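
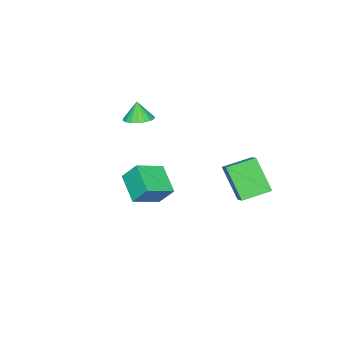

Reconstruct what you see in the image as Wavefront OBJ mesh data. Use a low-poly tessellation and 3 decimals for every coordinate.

v -2.268 -3.601 0.427
v -1.701 -4.15 0.402
v -2.432 -3.819 1.493
v -1.524 -3.859 0.489
v -1.494 -3.516 0.564
v -1.618 -3.191 0.611
v -1.871 -2.946 0.623
v -2.202 -2.832 0.595
v -2.546 -2.869 0.534
v -2.835 -3.052 0.453
v -3.012 -3.343 0.366
v -3.042 -3.685 0.291
v -2.918 -4.011 0.243
v -2.665 -4.255 0.232
v -2.334 -4.37 0.259
v -1.99 -4.332 0.32
v -2.622 1.936 -3.533
v -3.002 0.775 -1.849
v -3.812 2.872 -3.156
v -4.192 1.71 -1.473
v -1.828 2.67 -2.847
v -2.208 1.508 -1.164
v -3.018 3.605 -2.471
v -3.398 2.444 -0.787
v 1.289 0.055 -2.135
v 0.457 -1.14 -1.315
v 1.157 0.802 -1.18
v 0.326 -0.392 -0.36
v 2.674 -0.488 -1.52
v 1.843 -1.682 -0.7
v 2.543 0.26 -0.565
v 1.711 -0.935 0.255
f 2 1 4
f 2 4 3
f 4 1 5
f 4 5 3
f 5 1 6
f 5 6 3
f 6 1 7
f 6 7 3
f 7 1 8
f 7 8 3
f 8 1 9
f 8 9 3
f 9 1 10
f 9 10 3
f 10 1 11
f 10 11 3
f 11 1 12
f 11 12 3
f 12 1 13
f 12 13 3
f 13 1 14
f 13 14 3
f 14 1 15
f 14 15 3
f 15 1 16
f 15 16 3
f 16 1 2
f 16 2 3
f 18 20 17
f 21 18 17
f 17 20 19
f 19 21 17
f 18 24 20
f 22 18 21
f 22 24 18
f 20 24 19
f 23 21 19
f 19 24 23
f 23 22 21
f 24 22 23
f 26 28 25
f 29 26 25
f 25 28 27
f 27 29 25
f 26 32 28
f 30 26 29
f 30 32 26
f 28 32 27
f 31 29 27
f 27 32 31
f 31 30 29
f 32 30 31



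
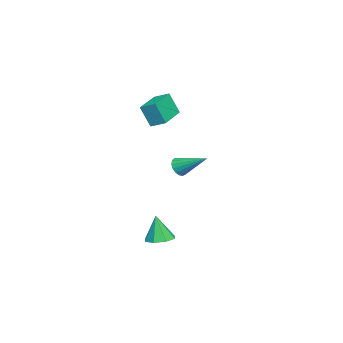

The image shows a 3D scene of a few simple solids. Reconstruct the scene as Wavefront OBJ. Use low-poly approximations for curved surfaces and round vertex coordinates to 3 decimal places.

v 3.313 -1.065 -4.049
v 3.984 -0.558 -3.926
v 3.207 -1.315 -2.431
v 3.421 -0.233 -3.912
v 2.794 -0.395 -3.979
v 2.472 -0.95 -4.086
v 2.642 -1.572 -4.171
v 3.206 -1.897 -4.185
v 3.832 -1.734 -4.118
v 4.155 -1.18 -4.011
v 3.315 -0.022 1.268
v 3.911 -0.065 1.068
v 3.725 1.562 2.152
v 3.773 0.092 0.851
v 3.53 0.223 0.729
v 3.238 0.297 0.731
v 2.964 0.299 0.856
v 2.77 0.226 1.075
v 2.701 0.097 1.339
v 2.773 -0.059 1.586
v 2.969 -0.208 1.761
v 3.245 -0.313 1.822
v 3.536 -0.352 1.757
v 3.778 -0.316 1.58
v 3.913 -0.212 1.331
v -4.943 -2.909 2.178
v -4.873 -3.497 3.589
v -4.775 -1.996 2.551
v -4.706 -2.585 3.962
v -2.894 -3.195 1.958
v -2.825 -3.784 3.369
v -2.727 -2.283 2.331
v -2.657 -2.871 3.742
f 2 1 4
f 2 4 3
f 4 1 5
f 4 5 3
f 5 1 6
f 5 6 3
f 6 1 7
f 6 7 3
f 7 1 8
f 7 8 3
f 8 1 9
f 8 9 3
f 9 1 10
f 9 10 3
f 10 1 2
f 10 2 3
f 12 11 14
f 12 14 13
f 14 11 15
f 14 15 13
f 15 11 16
f 15 16 13
f 16 11 17
f 16 17 13
f 17 11 18
f 17 18 13
f 18 11 19
f 18 19 13
f 19 11 20
f 19 20 13
f 20 11 21
f 20 21 13
f 21 11 22
f 21 22 13
f 22 11 23
f 22 23 13
f 23 11 24
f 23 24 13
f 24 11 25
f 24 25 13
f 25 11 12
f 25 12 13
f 27 29 26
f 30 27 26
f 26 29 28
f 28 30 26
f 27 33 29
f 31 27 30
f 31 33 27
f 29 33 28
f 32 30 28
f 28 33 32
f 32 31 30
f 33 31 32



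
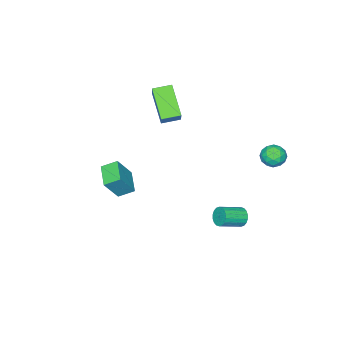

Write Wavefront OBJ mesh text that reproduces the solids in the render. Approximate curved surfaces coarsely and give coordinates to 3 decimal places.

v 4.274 -1.565 -1.974
v 3.384 -2.558 -1.581
v 3.735 -0.906 -1.529
v 2.846 -1.9 -1.135
v 5.094 -1.78 -0.665
v 4.205 -2.774 -0.271
v 4.556 -1.122 -0.219
v 3.666 -2.115 0.174
v -0.265 2.871 -4.157
v 0.044 3.123 -4.605
v 1.214 2.601 -4.092
v 0.905 2.349 -3.643
v 0.046 3.313 -4.417
v 1.216 2.791 -3.904
v -0.013 3.415 -4.178
v 1.157 2.893 -3.665
v -0.122 3.41 -3.934
v 1.048 2.888 -3.421
v -0.26 3.297 -3.735
v 0.91 2.776 -3.222
v -0.398 3.101 -3.619
v 0.772 2.579 -3.106
v -0.51 2.859 -3.609
v 0.66 2.337 -3.096
v -0.574 2.619 -3.708
v 0.596 2.097 -3.195
v -0.576 2.429 -3.896
v 0.594 1.907 -3.383
v -0.517 2.327 -4.135
v 0.653 1.805 -3.622
v -0.408 2.332 -4.379
v 0.762 1.81 -3.866
v -0.27 2.444 -4.578
v 0.9 1.923 -4.065
v -0.132 2.641 -4.694
v 1.038 2.119 -4.181
v -0.02 2.883 -4.704
v 1.15 2.361 -4.191
v -3.319 3.458 -0.852
v -2.92 3.261 -0.24
v -2.86 2.499 -1.46
v -2.461 2.302 -0.848
v -3.215 2.237 -0.845
v -3.499 2.83 -0.469
v -2.281 2.93 -1.231
v -2.565 3.523 -0.855
v -2.278 2.934 -0.474
v -2.856 2.506 -0.236
v -2.924 3.254 -1.464
v -3.502 2.826 -1.226
v -3.16 3.443 -0.492
v -2.62 2.317 -1.208
v -3.063 2.279 -1.206
v -2.829 2.163 -0.846
v -3.5 3.19 -0.627
v -3.266 3.074 -0.267
v -3.439 2.473 -0.623
v -2.514 2.686 -1.433
v -2.28 2.57 -1.073
v -2.951 3.597 -0.854
v -2.717 3.481 -0.494
v -2.341 3.287 -1.077
v -2.548 3.136 -0.27
v -2.278 2.572 -0.628
v -2.173 2.941 -0.853
v -2.34 3.29 -0.632
v -2.888 2.884 -0.13
v -2.617 2.321 -0.488
v -3.061 2.283 -0.486
v -3.228 2.631 -0.265
v -2.51 2.692 -0.268
v -3.163 3.439 -1.212
v -2.892 2.876 -1.57
v -2.552 3.129 -1.435
v -2.719 3.477 -1.214
v -3.502 3.188 -1.072
v -3.232 2.624 -1.43
v -3.44 2.47 -1.068
v -3.607 2.819 -0.847
v -3.27 3.068 -1.432
v -2.333 -4.951 0.758
v -1.566 -4.278 1.857
v -3.167 -4.269 0.922
v -2.4 -3.596 2.022
v -1.52 -3.624 -0.622
v -0.753 -2.951 0.478
v -2.354 -2.942 -0.457
v -1.587 -2.269 0.642
f 2 4 1
f 5 2 1
f 1 4 3
f 3 5 1
f 2 8 4
f 6 2 5
f 6 8 2
f 4 8 3
f 7 5 3
f 3 8 7
f 7 6 5
f 8 6 7
f 10 9 13
f 10 13 11
f 11 13 14
f 11 14 12
f 13 9 15
f 13 15 14
f 14 15 16
f 14 16 12
f 15 9 17
f 15 17 16
f 16 17 18
f 16 18 12
f 17 9 19
f 17 19 18
f 18 19 20
f 18 20 12
f 19 9 21
f 19 21 20
f 20 21 22
f 20 22 12
f 21 9 23
f 21 23 22
f 22 23 24
f 22 24 12
f 23 9 25
f 23 25 24
f 24 25 26
f 24 26 12
f 25 9 27
f 25 27 26
f 26 27 28
f 26 28 12
f 27 9 29
f 27 29 28
f 28 29 30
f 28 30 12
f 29 9 31
f 29 31 30
f 30 31 32
f 30 32 12
f 31 9 33
f 31 33 32
f 32 33 34
f 32 34 12
f 33 9 35
f 33 35 34
f 34 35 36
f 34 36 12
f 35 9 37
f 35 37 36
f 36 37 38
f 36 38 12
f 37 9 10
f 37 10 38
f 38 10 11
f 38 11 12
f 39 76 55
f 76 50 79
f 55 79 44
f 76 79 55
f 39 55 51
f 55 44 56
f 51 56 40
f 55 56 51
f 39 51 60
f 51 40 61
f 60 61 46
f 51 61 60
f 39 60 72
f 60 46 75
f 72 75 49
f 60 75 72
f 39 72 76
f 72 49 80
f 76 80 50
f 72 80 76
f 40 56 67
f 56 44 70
f 67 70 48
f 56 70 67
f 44 79 57
f 79 50 78
f 57 78 43
f 79 78 57
f 50 80 77
f 80 49 73
f 77 73 41
f 80 73 77
f 49 75 74
f 75 46 62
f 74 62 45
f 75 62 74
f 46 61 66
f 61 40 63
f 66 63 47
f 61 63 66
f 42 68 54
f 68 48 69
f 54 69 43
f 68 69 54
f 42 54 52
f 54 43 53
f 52 53 41
f 54 53 52
f 42 52 59
f 52 41 58
f 59 58 45
f 52 58 59
f 42 59 64
f 59 45 65
f 64 65 47
f 59 65 64
f 42 64 68
f 64 47 71
f 68 71 48
f 64 71 68
f 43 69 57
f 69 48 70
f 57 70 44
f 69 70 57
f 41 53 77
f 53 43 78
f 77 78 50
f 53 78 77
f 45 58 74
f 58 41 73
f 74 73 49
f 58 73 74
f 47 65 66
f 65 45 62
f 66 62 46
f 65 62 66
f 48 71 67
f 71 47 63
f 67 63 40
f 71 63 67
f 82 84 81
f 85 82 81
f 81 84 83
f 83 85 81
f 82 88 84
f 86 82 85
f 86 88 82
f 84 88 83
f 87 85 83
f 83 88 87
f 87 86 85
f 88 86 87



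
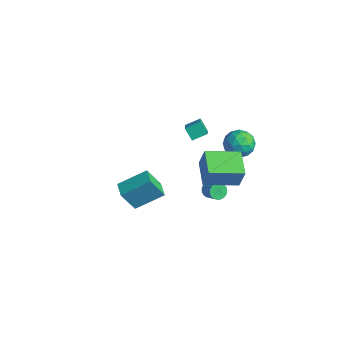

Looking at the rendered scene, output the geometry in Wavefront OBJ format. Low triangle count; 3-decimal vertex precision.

v 1.765 4.139 -0.977
v 2.28 4.338 -1.834
v 2.7 2.802 -0.726
v 3.215 3.001 -1.583
v 3.316 3.614 -0.774
v 2.738 4.44 -0.929
v 2.242 2.7 -1.631
v 1.664 3.526 -1.786
v 2.574 3.449 -2.239
v 3.239 4.013 -1.709
v 1.741 3.127 -0.851
v 2.406 3.691 -0.321
v 1.94 4.355 -1.428
v 3.04 2.785 -1.132
v 3.099 3.144 -0.657
v 3.402 3.261 -1.161
v 2.21 4.415 -0.895
v 2.512 4.532 -1.4
v 3.122 4.107 -0.776
v 2.468 2.608 -1.16
v 2.77 2.725 -1.665
v 1.578 3.879 -1.399
v 1.881 3.996 -1.903
v 1.858 3.033 -1.784
v 2.416 3.95 -2.169
v 2.966 3.165 -2.022
v 2.394 2.988 -2.05
v 2.054 3.473 -2.141
v 2.806 4.282 -1.858
v 3.356 3.496 -1.71
v 3.416 3.856 -1.235
v 3.076 4.342 -1.326
v 2.98 3.759 -2.096
v 1.624 3.644 -0.85
v 2.174 2.858 -0.702
v 1.904 2.798 -1.234
v 1.564 3.284 -1.325
v 2.014 3.975 -0.538
v 2.564 3.19 -0.391
v 2.926 3.667 -0.419
v 2.586 4.152 -0.51
v 2 3.381 -0.464
v 3.993 -0.478 -1.307
v 4.362 -0.363 0.112
v 2.543 0.436 -1.003
v 2.913 0.55 0.415
v 5.067 1.37 -1.735
v 5.437 1.484 -0.317
v 3.618 2.283 -1.432
v 3.987 2.398 -0.013
v 1.973 -4.084 -1.765
v 1.599 -4.79 -0.265
v 2.727 -2.536 -0.849
v 2.353 -3.242 0.651
v 2.887 -4.538 -1.751
v 2.513 -5.244 -0.251
v 3.641 -2.99 -0.835
v 3.267 -3.696 0.665
v -1.983 3.667 -4.432
v -2.657 3.652 -3.735
v -1.599 4.574 -4.041
v -2.273 4.559 -3.344
v -1.207 3.021 -3.696
v -1.881 3.006 -2.999
v -0.823 3.928 -3.305
v -1.497 3.913 -2.608
v 3.369 0.638 -3.139
v 3.698 0.576 -3.6
v 4.521 0.501 -3.002
v 4.191 0.562 -2.541
v 3.698 0.812 -3.57
v 4.521 0.736 -2.972
v 3.641 1.017 -3.466
v 4.464 0.941 -2.868
v 3.537 1.156 -3.305
v 4.36 1.081 -2.707
v 3.404 1.206 -3.116
v 4.227 1.131 -2.518
v 3.265 1.158 -2.93
v 4.087 1.082 -2.332
v 3.143 1.019 -2.781
v 3.966 0.944 -2.183
v 3.061 0.815 -2.693
v 3.884 0.74 -2.095
v 3.032 0.58 -2.683
v 3.854 0.505 -2.085
v 3.061 0.355 -2.751
v 3.884 0.28 -2.153
v 3.143 0.179 -2.887
v 3.966 0.104 -2.289
v 3.265 0.082 -3.066
v 4.087 0.007 -2.468
v 3.404 0.081 -3.258
v 4.227 0.006 -2.659
v 3.537 0.177 -3.429
v 4.36 0.101 -2.831
v 3.641 0.352 -3.55
v 4.464 0.276 -2.952
f 1 38 17
f 38 12 41
f 17 41 6
f 38 41 17
f 1 17 13
f 17 6 18
f 13 18 2
f 17 18 13
f 1 13 22
f 13 2 23
f 22 23 8
f 13 23 22
f 1 22 34
f 22 8 37
f 34 37 11
f 22 37 34
f 1 34 38
f 34 11 42
f 38 42 12
f 34 42 38
f 2 18 29
f 18 6 32
f 29 32 10
f 18 32 29
f 6 41 19
f 41 12 40
f 19 40 5
f 41 40 19
f 12 42 39
f 42 11 35
f 39 35 3
f 42 35 39
f 11 37 36
f 37 8 24
f 36 24 7
f 37 24 36
f 8 23 28
f 23 2 25
f 28 25 9
f 23 25 28
f 4 30 16
f 30 10 31
f 16 31 5
f 30 31 16
f 4 16 14
f 16 5 15
f 14 15 3
f 16 15 14
f 4 14 21
f 14 3 20
f 21 20 7
f 14 20 21
f 4 21 26
f 21 7 27
f 26 27 9
f 21 27 26
f 4 26 30
f 26 9 33
f 30 33 10
f 26 33 30
f 5 31 19
f 31 10 32
f 19 32 6
f 31 32 19
f 3 15 39
f 15 5 40
f 39 40 12
f 15 40 39
f 7 20 36
f 20 3 35
f 36 35 11
f 20 35 36
f 9 27 28
f 27 7 24
f 28 24 8
f 27 24 28
f 10 33 29
f 33 9 25
f 29 25 2
f 33 25 29
f 44 46 43
f 47 44 43
f 43 46 45
f 45 47 43
f 44 50 46
f 48 44 47
f 48 50 44
f 46 50 45
f 49 47 45
f 45 50 49
f 49 48 47
f 50 48 49
f 52 54 51
f 55 52 51
f 51 54 53
f 53 55 51
f 52 58 54
f 56 52 55
f 56 58 52
f 54 58 53
f 57 55 53
f 53 58 57
f 57 56 55
f 58 56 57
f 60 62 59
f 63 60 59
f 59 62 61
f 61 63 59
f 60 66 62
f 64 60 63
f 64 66 60
f 62 66 61
f 65 63 61
f 61 66 65
f 65 64 63
f 66 64 65
f 68 67 71
f 68 71 69
f 69 71 72
f 69 72 70
f 71 67 73
f 71 73 72
f 72 73 74
f 72 74 70
f 73 67 75
f 73 75 74
f 74 75 76
f 74 76 70
f 75 67 77
f 75 77 76
f 76 77 78
f 76 78 70
f 77 67 79
f 77 79 78
f 78 79 80
f 78 80 70
f 79 67 81
f 79 81 80
f 80 81 82
f 80 82 70
f 81 67 83
f 81 83 82
f 82 83 84
f 82 84 70
f 83 67 85
f 83 85 84
f 84 85 86
f 84 86 70
f 85 67 87
f 85 87 86
f 86 87 88
f 86 88 70
f 87 67 89
f 87 89 88
f 88 89 90
f 88 90 70
f 89 67 91
f 89 91 90
f 90 91 92
f 90 92 70
f 91 67 93
f 91 93 92
f 92 93 94
f 92 94 70
f 93 67 95
f 93 95 94
f 94 95 96
f 94 96 70
f 95 67 97
f 95 97 96
f 96 97 98
f 96 98 70
f 97 67 68
f 97 68 98
f 98 68 69
f 98 69 70



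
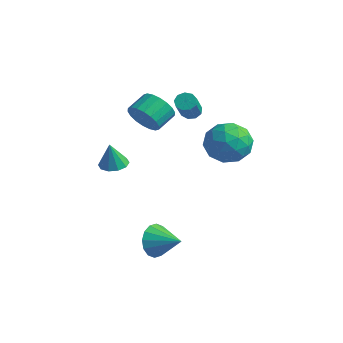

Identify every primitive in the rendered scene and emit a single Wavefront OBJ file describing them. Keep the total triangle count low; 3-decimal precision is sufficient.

v -2.508 -1.084 3.622
v -2.027 -1.443 4.372
v -2.112 -0.394 4.928
v -2.592 -0.036 4.178
v -1.715 -1.287 4.125
v -1.8 -0.238 4.681
v -1.561 -1.091 3.778
v -1.645 -0.042 4.334
v -1.593 -0.893 3.401
v -1.678 0.155 3.957
v -1.807 -0.734 3.067
v -1.892 0.315 3.623
v -2.16 -0.644 2.843
v -2.244 0.405 3.399
v -2.582 -0.641 2.774
v -2.666 0.408 3.33
v -2.988 -0.726 2.872
v -3.073 0.323 3.428
v -3.3 -0.882 3.119
v -3.385 0.167 3.675
v -3.455 -1.078 3.466
v -3.539 -0.029 4.022
v -3.422 -1.275 3.843
v -3.507 -0.227 4.399
v -3.208 -1.435 4.177
v -3.293 -0.386 4.733
v -2.856 -1.525 4.401
v -2.94 -0.476 4.957
v -2.434 -1.528 4.47
v -2.518 -0.479 5.026
v -2.275 -3.081 1.414
v -1.607 -3.363 1.333
v -2.225 -3.359 2.786
v -1.562 -2.923 1.421
v -1.79 -2.543 1.506
v -2.203 -2.368 1.556
v -2.643 -2.466 1.553
v -2.943 -2.798 1.496
v -2.988 -3.239 1.408
v -2.76 -3.619 1.323
v -2.347 -3.793 1.272
v -1.907 -3.696 1.276
v 1.445 -3.727 -1.839
v 1.799 -4.085 -2.656
v 2.815 -3.373 -1.401
v 1.707 -3.606 -2.754
v 1.545 -3.16 -2.607
v 1.356 -2.866 -2.254
v 1.191 -2.802 -1.79
v 1.095 -2.986 -1.339
v 1.092 -3.368 -1.021
v 1.184 -3.847 -0.923
v 1.346 -4.293 -1.07
v 1.535 -4.587 -1.423
v 1.699 -4.651 -1.887
v 1.796 -4.467 -2.339
v -3.277 2.56 2.736
v -2.79 2.799 2.597
v -1.816 1.599 3.945
v -2.303 1.36 4.084
v -2.952 2.991 2.886
v -1.979 1.791 4.233
v -3.267 2.982 3.105
v -2.293 1.782 4.452
v -3.586 2.775 3.151
v -2.612 1.575 4.498
v -3.76 2.468 3.003
v -2.787 1.268 4.351
v -3.708 2.203 2.731
v -2.735 1.004 4.078
v -3.455 2.106 2.461
v -2.481 0.906 3.808
v -3.118 2.221 2.32
v -2.144 1.021 3.667
v -2.855 2.495 2.374
v -1.882 1.295 3.721
v 0.803 2.009 3.3
v 1.571 2.012 2.326
v 0.549 0.028 3.094
v 1.317 0.031 2.12
v 1.759 0.244 3.259
v 1.916 1.468 3.387
v 0.204 0.572 2.033
v 0.361 1.796 2.161
v 1.201 1.124 1.543
v 2.162 0.921 2.301
v -0.042 1.119 3.119
v 0.919 0.916 3.877
v 1.209 2.184 2.831
v 0.911 -0.144 2.589
v 1.171 -0.019 3.258
v 1.622 -0.017 2.686
v 1.412 1.865 3.455
v 1.864 1.867 2.882
v 1.974 0.828 3.431
v 0.256 0.173 2.538
v 0.708 0.175 1.965
v 0.498 2.057 2.734
v 0.949 2.059 2.162
v 0.146 1.212 1.989
v 1.443 1.664 1.798
v 1.294 0.5 1.677
v 0.639 0.817 1.626
v 0.732 1.537 1.701
v 2.008 1.545 2.244
v 1.859 0.381 2.122
v 2.119 0.506 2.792
v 2.211 1.225 2.867
v 1.791 1.023 1.783
v 0.261 1.659 3.298
v 0.112 0.495 3.176
v -0.091 0.815 2.553
v 0.001 1.534 2.628
v 0.826 1.54 3.743
v 0.677 0.376 3.622
v 1.388 0.503 3.719
v 1.481 1.223 3.794
v 0.329 1.017 3.637
f 2 1 5
f 2 5 3
f 3 5 6
f 3 6 4
f 5 1 7
f 5 7 6
f 6 7 8
f 6 8 4
f 7 1 9
f 7 9 8
f 8 9 10
f 8 10 4
f 9 1 11
f 9 11 10
f 10 11 12
f 10 12 4
f 11 1 13
f 11 13 12
f 12 13 14
f 12 14 4
f 13 1 15
f 13 15 14
f 14 15 16
f 14 16 4
f 15 1 17
f 15 17 16
f 16 17 18
f 16 18 4
f 17 1 19
f 17 19 18
f 18 19 20
f 18 20 4
f 19 1 21
f 19 21 20
f 20 21 22
f 20 22 4
f 21 1 23
f 21 23 22
f 22 23 24
f 22 24 4
f 23 1 25
f 23 25 24
f 24 25 26
f 24 26 4
f 25 1 27
f 25 27 26
f 26 27 28
f 26 28 4
f 27 1 29
f 27 29 28
f 28 29 30
f 28 30 4
f 29 1 2
f 29 2 30
f 30 2 3
f 30 3 4
f 32 31 34
f 32 34 33
f 34 31 35
f 34 35 33
f 35 31 36
f 35 36 33
f 36 31 37
f 36 37 33
f 37 31 38
f 37 38 33
f 38 31 39
f 38 39 33
f 39 31 40
f 39 40 33
f 40 31 41
f 40 41 33
f 41 31 42
f 41 42 33
f 42 31 32
f 42 32 33
f 44 43 46
f 44 46 45
f 46 43 47
f 46 47 45
f 47 43 48
f 47 48 45
f 48 43 49
f 48 49 45
f 49 43 50
f 49 50 45
f 50 43 51
f 50 51 45
f 51 43 52
f 51 52 45
f 52 43 53
f 52 53 45
f 53 43 54
f 53 54 45
f 54 43 55
f 54 55 45
f 55 43 56
f 55 56 45
f 56 43 44
f 56 44 45
f 58 57 61
f 58 61 59
f 59 61 62
f 59 62 60
f 61 57 63
f 61 63 62
f 62 63 64
f 62 64 60
f 63 57 65
f 63 65 64
f 64 65 66
f 64 66 60
f 65 57 67
f 65 67 66
f 66 67 68
f 66 68 60
f 67 57 69
f 67 69 68
f 68 69 70
f 68 70 60
f 69 57 71
f 69 71 70
f 70 71 72
f 70 72 60
f 71 57 73
f 71 73 72
f 72 73 74
f 72 74 60
f 73 57 75
f 73 75 74
f 74 75 76
f 74 76 60
f 75 57 58
f 75 58 76
f 76 58 59
f 76 59 60
f 77 114 93
f 114 88 117
f 93 117 82
f 114 117 93
f 77 93 89
f 93 82 94
f 89 94 78
f 93 94 89
f 77 89 98
f 89 78 99
f 98 99 84
f 89 99 98
f 77 98 110
f 98 84 113
f 110 113 87
f 98 113 110
f 77 110 114
f 110 87 118
f 114 118 88
f 110 118 114
f 78 94 105
f 94 82 108
f 105 108 86
f 94 108 105
f 82 117 95
f 117 88 116
f 95 116 81
f 117 116 95
f 88 118 115
f 118 87 111
f 115 111 79
f 118 111 115
f 87 113 112
f 113 84 100
f 112 100 83
f 113 100 112
f 84 99 104
f 99 78 101
f 104 101 85
f 99 101 104
f 80 106 92
f 106 86 107
f 92 107 81
f 106 107 92
f 80 92 90
f 92 81 91
f 90 91 79
f 92 91 90
f 80 90 97
f 90 79 96
f 97 96 83
f 90 96 97
f 80 97 102
f 97 83 103
f 102 103 85
f 97 103 102
f 80 102 106
f 102 85 109
f 106 109 86
f 102 109 106
f 81 107 95
f 107 86 108
f 95 108 82
f 107 108 95
f 79 91 115
f 91 81 116
f 115 116 88
f 91 116 115
f 83 96 112
f 96 79 111
f 112 111 87
f 96 111 112
f 85 103 104
f 103 83 100
f 104 100 84
f 103 100 104
f 86 109 105
f 109 85 101
f 105 101 78
f 109 101 105



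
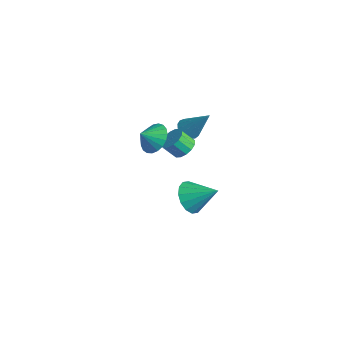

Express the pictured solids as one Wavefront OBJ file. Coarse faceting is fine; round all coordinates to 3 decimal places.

v -0.226 3.11 -3.737
v 0.556 2.366 -3.889
v 0.966 4.15 -2.703
v 0.613 2.727 -4.319
v 0.445 3.191 -4.592
v 0.098 3.634 -4.637
v -0.336 3.936 -4.44
v -0.741 4.017 -4.055
v -1.007 3.854 -3.585
v -1.065 3.493 -3.156
v -0.897 3.029 -2.882
v -0.55 2.586 -2.838
v -0.115 2.284 -3.035
v 0.289 2.204 -3.419
v 0.56 0.44 2.994
v 1.536 0.403 3.068
v 0.48 -0.34 3.646
v 1.438 0.663 3.367
v 1.188 0.883 3.601
v 0.83 1.028 3.73
v 0.425 1.071 3.732
v 0.043 1.004 3.606
v -0.25 0.84 3.375
v -0.402 0.607 3.077
v -0.389 0.346 2.765
v -0.211 0.1 2.493
v 0.1 -0.087 2.307
v 0.491 -0.182 2.24
v 0.893 -0.17 2.304
v 1.238 -0.053 2.486
v 1.465 0.15 2.757
v 0.989 2.012 1.871
v 1.505 1.494 1.705
v 1.167 0.909 2.483
v 0.651 1.428 2.649
v 1.678 1.731 1.959
v 1.341 1.146 2.737
v 1.667 2.043 2.189
v 1.33 1.459 2.967
v 1.475 2.348 2.334
v 1.137 1.763 3.112
v 1.152 2.562 2.355
v 0.814 1.977 3.133
v 0.785 2.629 2.246
v 0.447 2.044 3.024
v 0.473 2.531 2.037
v 0.135 1.946 2.815
v 0.299 2.294 1.783
v -0.038 1.709 2.561
v 0.31 1.981 1.553
v -0.027 1.397 2.331
v 0.503 1.677 1.408
v 0.165 1.092 2.186
v 0.826 1.463 1.387
v 0.488 0.878 2.165
v 1.193 1.396 1.496
v 0.855 0.811 2.274
v 0.344 2.638 2.707
v 0.936 2.401 2.418
v 1.376 3.302 4.273
v 0.91 2.714 2.302
v 0.754 3.01 2.279
v 0.505 3.22 2.354
v 0.218 3.297 2.51
v -0.039 3.223 2.711
v -0.209 3.015 2.911
v -0.252 2.72 3.064
v -0.159 2.407 3.136
v 0.05 2.146 3.109
v 0.326 1.998 2.99
v 0.606 1.996 2.806
v 0.826 2.142 2.6
f 2 1 4
f 2 4 3
f 4 1 5
f 4 5 3
f 5 1 6
f 5 6 3
f 6 1 7
f 6 7 3
f 7 1 8
f 7 8 3
f 8 1 9
f 8 9 3
f 9 1 10
f 9 10 3
f 10 1 11
f 10 11 3
f 11 1 12
f 11 12 3
f 12 1 13
f 12 13 3
f 13 1 14
f 13 14 3
f 14 1 2
f 14 2 3
f 16 15 18
f 16 18 17
f 18 15 19
f 18 19 17
f 19 15 20
f 19 20 17
f 20 15 21
f 20 21 17
f 21 15 22
f 21 22 17
f 22 15 23
f 22 23 17
f 23 15 24
f 23 24 17
f 24 15 25
f 24 25 17
f 25 15 26
f 25 26 17
f 26 15 27
f 26 27 17
f 27 15 28
f 27 28 17
f 28 15 29
f 28 29 17
f 29 15 30
f 29 30 17
f 30 15 31
f 30 31 17
f 31 15 16
f 31 16 17
f 33 32 36
f 33 36 34
f 34 36 37
f 34 37 35
f 36 32 38
f 36 38 37
f 37 38 39
f 37 39 35
f 38 32 40
f 38 40 39
f 39 40 41
f 39 41 35
f 40 32 42
f 40 42 41
f 41 42 43
f 41 43 35
f 42 32 44
f 42 44 43
f 43 44 45
f 43 45 35
f 44 32 46
f 44 46 45
f 45 46 47
f 45 47 35
f 46 32 48
f 46 48 47
f 47 48 49
f 47 49 35
f 48 32 50
f 48 50 49
f 49 50 51
f 49 51 35
f 50 32 52
f 50 52 51
f 51 52 53
f 51 53 35
f 52 32 54
f 52 54 53
f 53 54 55
f 53 55 35
f 54 32 56
f 54 56 55
f 55 56 57
f 55 57 35
f 56 32 33
f 56 33 57
f 57 33 34
f 57 34 35
f 59 58 61
f 59 61 60
f 61 58 62
f 61 62 60
f 62 58 63
f 62 63 60
f 63 58 64
f 63 64 60
f 64 58 65
f 64 65 60
f 65 58 66
f 65 66 60
f 66 58 67
f 66 67 60
f 67 58 68
f 67 68 60
f 68 58 69
f 68 69 60
f 69 58 70
f 69 70 60
f 70 58 71
f 70 71 60
f 71 58 72
f 71 72 60
f 72 58 59
f 72 59 60



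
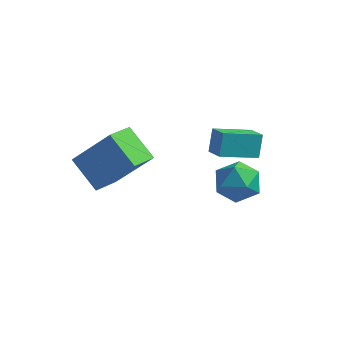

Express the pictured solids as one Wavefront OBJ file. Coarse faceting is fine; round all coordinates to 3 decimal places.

v -0.11 0.177 2.968
v -0.179 0.672 3.857
v -0.749 0.709 2.623
v -0.818 1.203 3.513
v 0.998 1.197 2.487
v 0.929 1.691 3.377
v 0.359 1.728 2.143
v 0.29 2.223 3.032
v -0.054 3.587 -0.907
v 0.276 3.119 -0.076
v -1.096 2.361 -1.184
v -0.766 1.893 -0.353
v -1.301 2.745 -0.274
v -0.658 3.503 -0.103
v -0.162 1.977 -1.157
v 0.481 2.735 -0.986
v 0.209 2.124 -0.23
v -0.495 2.599 0.316
v -0.325 2.881 -1.576
v -1.029 3.356 -1.03
v -3.928 -2.014 1.445
v -5.118 -1.507 2.37
v -3.723 -0.842 1.065
v -4.913 -0.334 1.99
v -2.527 -1.726 3.09
v -3.717 -1.218 4.015
v -2.322 -0.553 2.71
v -3.512 -0.046 3.635
f 2 4 1
f 5 2 1
f 1 4 3
f 3 5 1
f 2 8 4
f 6 2 5
f 6 8 2
f 4 8 3
f 7 5 3
f 3 8 7
f 7 6 5
f 8 6 7
f 9 20 14
f 9 14 10
f 9 10 16
f 9 16 19
f 9 19 20
f 10 14 18
f 14 20 13
f 20 19 11
f 19 16 15
f 16 10 17
f 12 18 13
f 12 13 11
f 12 11 15
f 12 15 17
f 12 17 18
f 13 18 14
f 11 13 20
f 15 11 19
f 17 15 16
f 18 17 10
f 22 24 21
f 25 22 21
f 21 24 23
f 23 25 21
f 22 28 24
f 26 22 25
f 26 28 22
f 24 28 23
f 27 25 23
f 23 28 27
f 27 26 25
f 28 26 27



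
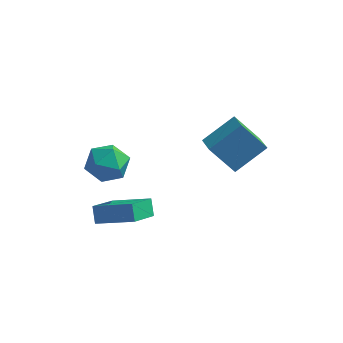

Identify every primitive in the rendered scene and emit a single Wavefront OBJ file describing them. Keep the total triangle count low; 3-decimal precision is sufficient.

v -2.755 -4.293 0.84
v -3.06 -3.763 1.592
v -2.345 -2.762 -0.074
v -2.65 -2.231 0.678
v -0.79 -4.329 1.662
v -1.095 -3.798 2.414
v -0.38 -2.797 0.748
v -0.685 -2.267 1.5
v 0.433 2.174 2.31
v 1.671 3.404 3.46
v 1.692 2.405 0.709
v 2.929 3.635 1.859
v 1.091 1.165 2.681
v 2.328 2.395 3.831
v 2.349 1.396 1.08
v 3.587 2.626 2.23
v -3.635 -1.75 3.382
v -2.534 -1.519 3.071
v -3.046 -3.261 4.349
v -1.945 -3.03 4.038
v -2.503 -2.322 4.78
v -2.867 -1.389 4.182
v -2.713 -3.391 3.238
v -3.077 -2.458 2.64
v -1.964 -2.533 2.982
v -1.834 -1.873 3.936
v -3.746 -2.907 3.484
v -3.616 -2.247 4.438
f 2 4 1
f 5 2 1
f 1 4 3
f 3 5 1
f 2 8 4
f 6 2 5
f 6 8 2
f 4 8 3
f 7 5 3
f 3 8 7
f 7 6 5
f 8 6 7
f 10 12 9
f 13 10 9
f 9 12 11
f 11 13 9
f 10 16 12
f 14 10 13
f 14 16 10
f 12 16 11
f 15 13 11
f 11 16 15
f 15 14 13
f 16 14 15
f 17 28 22
f 17 22 18
f 17 18 24
f 17 24 27
f 17 27 28
f 18 22 26
f 22 28 21
f 28 27 19
f 27 24 23
f 24 18 25
f 20 26 21
f 20 21 19
f 20 19 23
f 20 23 25
f 20 25 26
f 21 26 22
f 19 21 28
f 23 19 27
f 25 23 24
f 26 25 18



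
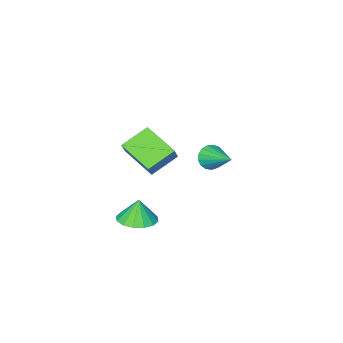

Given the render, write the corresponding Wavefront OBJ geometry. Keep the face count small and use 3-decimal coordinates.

v 2.745 0.13 -2.546
v 3.755 -0.204 -2.425
v 2.555 0.03 -1.234
v 3.78 0.348 -2.379
v 3.527 0.841 -2.379
v 3.065 1.143 -2.423
v 2.518 1.174 -2.501
v 2.031 0.925 -2.59
v 1.736 0.463 -2.668
v 1.711 -0.089 -2.713
v 1.964 -0.582 -2.714
v 2.426 -0.884 -2.669
v 2.973 -0.915 -2.592
v 3.46 -0.666 -2.502
v -3.931 -2.27 -2.409
v -3.368 -2.033 -2.941
v -3.809 -0.45 -1.471
v -3.702 -1.926 -3.106
v -4.089 -1.897 -3.111
v -4.439 -1.954 -2.955
v -4.673 -2.083 -2.674
v -4.737 -2.255 -2.332
v -4.616 -2.43 -2.008
v -4.338 -2.568 -1.776
v -3.967 -2.638 -1.688
v -3.588 -2.624 -1.766
v -3.287 -2.528 -1.991
v -3.133 -2.373 -2.312
v -3.163 -2.194 -2.654
v 1.101 -0.818 -0.531
v 1.235 -2.879 0.137
v -0.443 -0.671 0.234
v -0.31 -2.731 0.902
v 1.53 -0.529 0.278
v 1.663 -2.589 0.946
v -0.015 -0.381 1.043
v 0.119 -2.442 1.711
f 2 1 4
f 2 4 3
f 4 1 5
f 4 5 3
f 5 1 6
f 5 6 3
f 6 1 7
f 6 7 3
f 7 1 8
f 7 8 3
f 8 1 9
f 8 9 3
f 9 1 10
f 9 10 3
f 10 1 11
f 10 11 3
f 11 1 12
f 11 12 3
f 12 1 13
f 12 13 3
f 13 1 14
f 13 14 3
f 14 1 2
f 14 2 3
f 16 15 18
f 16 18 17
f 18 15 19
f 18 19 17
f 19 15 20
f 19 20 17
f 20 15 21
f 20 21 17
f 21 15 22
f 21 22 17
f 22 15 23
f 22 23 17
f 23 15 24
f 23 24 17
f 24 15 25
f 24 25 17
f 25 15 26
f 25 26 17
f 26 15 27
f 26 27 17
f 27 15 28
f 27 28 17
f 28 15 29
f 28 29 17
f 29 15 16
f 29 16 17
f 31 33 30
f 34 31 30
f 30 33 32
f 32 34 30
f 31 37 33
f 35 31 34
f 35 37 31
f 33 37 32
f 36 34 32
f 32 37 36
f 36 35 34
f 37 35 36



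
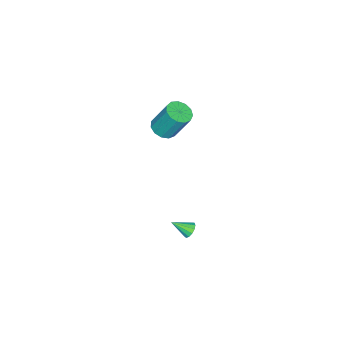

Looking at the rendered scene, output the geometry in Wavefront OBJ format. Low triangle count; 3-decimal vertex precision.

v -1.384 -1.071 -3.844
v -1.088 -1.242 -4.262
v -0.916 -1.989 -3.136
v -0.917 -1.04 -4.112
v -0.894 -0.847 -3.878
v -1.027 -0.726 -3.633
v -1.274 -0.714 -3.455
v -1.555 -0.816 -3.4
v -1.782 -0.999 -3.487
v -1.883 -1.205 -3.687
v -1.826 -1.368 -3.937
v -1.628 -1.438 -4.157
v -1.353 -1.391 -4.279
v -3.129 -3.682 2.831
v -2.642 -3.095 2.557
v -2.765 -2.172 4.315
v -3.251 -2.758 4.589
v -3.068 -2.965 2.459
v -3.191 -2.041 4.217
v -3.513 -3.062 2.479
v -3.636 -2.139 4.237
v -3.837 -3.356 2.61
v -3.96 -2.433 4.369
v -3.935 -3.753 2.812
v -4.058 -2.83 4.571
v -3.778 -4.128 3.02
v -3.9 -3.205 4.778
v -3.414 -4.361 3.167
v -3.537 -3.438 4.926
v -2.96 -4.378 3.208
v -3.082 -3.455 4.967
v -2.559 -4.174 3.129
v -2.682 -3.251 4.888
v -2.339 -3.814 2.955
v -2.462 -2.891 4.714
v -2.37 -3.412 2.742
v -2.493 -2.488 4.501
f 2 1 4
f 2 4 3
f 4 1 5
f 4 5 3
f 5 1 6
f 5 6 3
f 6 1 7
f 6 7 3
f 7 1 8
f 7 8 3
f 8 1 9
f 8 9 3
f 9 1 10
f 9 10 3
f 10 1 11
f 10 11 3
f 11 1 12
f 11 12 3
f 12 1 13
f 12 13 3
f 13 1 2
f 13 2 3
f 15 14 18
f 15 18 16
f 16 18 19
f 16 19 17
f 18 14 20
f 18 20 19
f 19 20 21
f 19 21 17
f 20 14 22
f 20 22 21
f 21 22 23
f 21 23 17
f 22 14 24
f 22 24 23
f 23 24 25
f 23 25 17
f 24 14 26
f 24 26 25
f 25 26 27
f 25 27 17
f 26 14 28
f 26 28 27
f 27 28 29
f 27 29 17
f 28 14 30
f 28 30 29
f 29 30 31
f 29 31 17
f 30 14 32
f 30 32 31
f 31 32 33
f 31 33 17
f 32 14 34
f 32 34 33
f 33 34 35
f 33 35 17
f 34 14 36
f 34 36 35
f 35 36 37
f 35 37 17
f 36 14 15
f 36 15 37
f 37 15 16
f 37 16 17



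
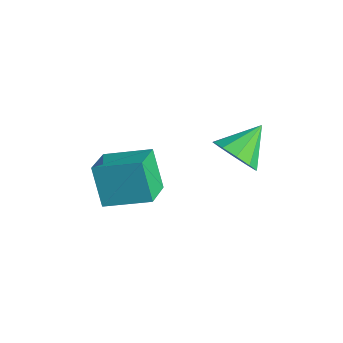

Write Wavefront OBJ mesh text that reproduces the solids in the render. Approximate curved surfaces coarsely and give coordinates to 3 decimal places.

v -3.656 -3.792 -3.044
v -2.395 -2.33 -2.416
v -4.594 -2.714 -3.669
v -3.334 -1.252 -3.041
v -2.726 -3.908 -4.639
v -1.466 -2.446 -4.011
v -3.665 -2.83 -5.264
v -2.404 -1.368 -4.636
v 0.69 -0.282 -0.367
v 1.65 0.036 -0.562
v 0.41 1.102 0.507
v 1.273 0.253 -1.027
v 0.673 0.266 -1.239
v 0.079 0.069 -1.118
v -0.281 -0.261 -0.71
v -0.27 -0.6 -0.171
v 0.108 -0.817 0.293
v 0.708 -0.829 0.505
v 1.301 -0.632 0.385
v 1.661 -0.302 -0.023
f 2 4 1
f 5 2 1
f 1 4 3
f 3 5 1
f 2 8 4
f 6 2 5
f 6 8 2
f 4 8 3
f 7 5 3
f 3 8 7
f 7 6 5
f 8 6 7
f 10 9 12
f 10 12 11
f 12 9 13
f 12 13 11
f 13 9 14
f 13 14 11
f 14 9 15
f 14 15 11
f 15 9 16
f 15 16 11
f 16 9 17
f 16 17 11
f 17 9 18
f 17 18 11
f 18 9 19
f 18 19 11
f 19 9 20
f 19 20 11
f 20 9 10
f 20 10 11



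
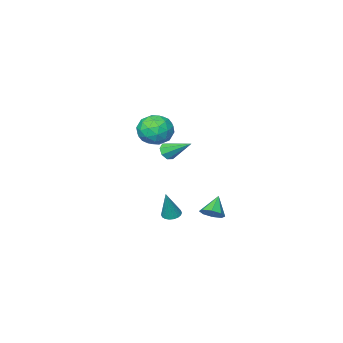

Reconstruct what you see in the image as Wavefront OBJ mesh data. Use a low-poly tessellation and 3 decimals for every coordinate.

v 1.584 2.014 0.346
v 1.979 1.719 0.265
v 2.076 2.246 1.894
v 2.056 1.921 0.21
v 2.039 2.141 0.183
v 1.932 2.336 0.188
v 1.756 2.467 0.224
v 1.546 2.509 0.284
v 1.343 2.452 0.357
v 1.189 2.309 0.428
v 1.112 2.108 0.483
v 1.129 1.887 0.51
v 1.236 1.692 0.505
v 1.412 1.561 0.469
v 1.622 1.52 0.408
v 1.824 1.576 0.336
v -1.489 -2.29 3.367
v -0.739 -2.391 4.066
v -1.301 -3.889 2.934
v -0.551 -3.99 3.633
v -1.526 -3.855 3.939
v -1.642 -2.867 4.207
v -0.398 -3.413 2.793
v -0.514 -2.425 3.061
v -0.065 -3.086 3.712
v -0.762 -3.359 4.42
v -1.278 -2.921 2.58
v -1.975 -3.194 3.288
v -1.13 -2.2 3.755
v -0.91 -4.08 3.245
v -1.483 -4.001 3.425
v -1.042 -4.06 3.836
v -1.661 -2.48 3.837
v -1.22 -2.54 4.248
v -1.683 -3.4 4.173
v -0.82 -3.74 2.752
v -0.379 -3.8 3.163
v -0.998 -2.22 3.164
v -0.557 -2.279 3.575
v -0.357 -2.88 2.827
v -0.293 -2.668 3.958
v -0.183 -3.608 3.703
v -0.093 -3.268 3.209
v -0.161 -2.688 3.367
v -0.703 -2.829 4.374
v -0.593 -3.769 4.119
v -1.166 -3.689 4.298
v -1.234 -3.108 4.456
v -0.307 -3.237 4.165
v -1.447 -2.511 2.881
v -1.337 -3.451 2.626
v -0.806 -3.172 2.544
v -0.874 -2.591 2.702
v -1.857 -2.672 3.297
v -1.747 -3.612 3.042
v -1.879 -3.592 3.633
v -1.947 -3.012 3.791
v -1.733 -3.043 2.835
v -1.718 -3.064 1.827
v -1.251 -3.096 2.152
v -2.242 -1.736 2.713
v -1.194 -2.841 1.802
v -1.444 -2.716 1.468
v -1.855 -2.795 1.343
v -2.185 -3.032 1.502
v -2.242 -3.287 1.851
v -1.992 -3.412 2.186
v -1.581 -3.333 2.311
v 0.29 3.52 0.586
v 0.795 3.444 0.973
v -0.41 3.08 1.414
v 0.582 3.882 1.026
v 0.198 4.108 0.821
v -0.131 3.989 0.479
v -0.214 3.596 0.2
v -0.001 3.158 0.147
v 0.382 2.932 0.351
v 0.712 3.051 0.694
f 2 1 4
f 2 4 3
f 4 1 5
f 4 5 3
f 5 1 6
f 5 6 3
f 6 1 7
f 6 7 3
f 7 1 8
f 7 8 3
f 8 1 9
f 8 9 3
f 9 1 10
f 9 10 3
f 10 1 11
f 10 11 3
f 11 1 12
f 11 12 3
f 12 1 13
f 12 13 3
f 13 1 14
f 13 14 3
f 14 1 15
f 14 15 3
f 15 1 16
f 15 16 3
f 16 1 2
f 16 2 3
f 17 54 33
f 54 28 57
f 33 57 22
f 54 57 33
f 17 33 29
f 33 22 34
f 29 34 18
f 33 34 29
f 17 29 38
f 29 18 39
f 38 39 24
f 29 39 38
f 17 38 50
f 38 24 53
f 50 53 27
f 38 53 50
f 17 50 54
f 50 27 58
f 54 58 28
f 50 58 54
f 18 34 45
f 34 22 48
f 45 48 26
f 34 48 45
f 22 57 35
f 57 28 56
f 35 56 21
f 57 56 35
f 28 58 55
f 58 27 51
f 55 51 19
f 58 51 55
f 27 53 52
f 53 24 40
f 52 40 23
f 53 40 52
f 24 39 44
f 39 18 41
f 44 41 25
f 39 41 44
f 20 46 32
f 46 26 47
f 32 47 21
f 46 47 32
f 20 32 30
f 32 21 31
f 30 31 19
f 32 31 30
f 20 30 37
f 30 19 36
f 37 36 23
f 30 36 37
f 20 37 42
f 37 23 43
f 42 43 25
f 37 43 42
f 20 42 46
f 42 25 49
f 46 49 26
f 42 49 46
f 21 47 35
f 47 26 48
f 35 48 22
f 47 48 35
f 19 31 55
f 31 21 56
f 55 56 28
f 31 56 55
f 23 36 52
f 36 19 51
f 52 51 27
f 36 51 52
f 25 43 44
f 43 23 40
f 44 40 24
f 43 40 44
f 26 49 45
f 49 25 41
f 45 41 18
f 49 41 45
f 60 59 62
f 60 62 61
f 62 59 63
f 62 63 61
f 63 59 64
f 63 64 61
f 64 59 65
f 64 65 61
f 65 59 66
f 65 66 61
f 66 59 67
f 66 67 61
f 67 59 68
f 67 68 61
f 68 59 60
f 68 60 61
f 70 69 72
f 70 72 71
f 72 69 73
f 72 73 71
f 73 69 74
f 73 74 71
f 74 69 75
f 74 75 71
f 75 69 76
f 75 76 71
f 76 69 77
f 76 77 71
f 77 69 78
f 77 78 71
f 78 69 70
f 78 70 71



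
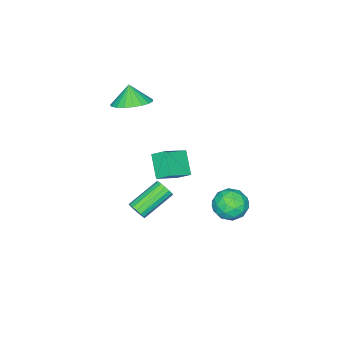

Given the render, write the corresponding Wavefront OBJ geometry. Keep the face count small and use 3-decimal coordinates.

v -0.995 3.17 -2.8
v -0.167 2.912 -2.394
v -1.773 2.428 -1.686
v -0.945 2.17 -1.28
v -1.217 3.088 -1.27
v -0.737 3.546 -1.959
v -1.203 1.794 -2.121
v -0.723 2.252 -2.81
v -0.296 2.062 -1.975
v -0.305 2.861 -1.449
v -1.635 2.479 -2.631
v -1.644 3.278 -2.105
v -0.513 3.106 -2.695
v -1.427 2.234 -1.385
v -1.587 2.773 -1.379
v -1.101 2.622 -1.141
v -0.847 3.478 -2.439
v -0.361 3.327 -2.201
v -0.978 3.43 -1.54
v -1.579 2.013 -1.879
v -1.093 1.862 -1.641
v -0.839 2.718 -2.939
v -0.353 2.567 -2.701
v -0.962 1.91 -2.54
v -0.102 2.455 -2.21
v -0.559 2.019 -1.555
v -0.711 1.798 -2.049
v -0.429 2.067 -2.454
v -0.107 2.925 -1.901
v -0.565 2.489 -1.246
v -0.725 3.028 -1.24
v -0.442 3.297 -1.645
v -0.183 2.425 -1.654
v -1.375 2.851 -2.834
v -1.833 2.415 -2.179
v -1.498 2.043 -2.435
v -1.215 2.312 -2.84
v -1.381 3.321 -2.525
v -1.838 2.885 -1.87
v -1.511 3.273 -1.626
v -1.229 3.542 -2.031
v -1.757 2.915 -2.426
v 2.59 -0.217 -1.365
v 2.875 0.004 -0.977
v 1.315 0.519 -0.126
v 1.03 0.297 -0.515
v 2.84 0.204 -1.162
v 1.28 0.718 -0.311
v 2.738 0.29 -1.402
v 1.178 0.805 -0.551
v 2.596 0.241 -1.631
v 1.036 0.756 -0.781
v 2.453 0.069 -1.79
v 0.893 0.584 -0.939
v 2.346 -0.18 -1.835
v 0.786 0.335 -0.984
v 2.305 -0.439 -1.754
v 0.745 0.076 -0.903
v 2.34 -0.638 -1.569
v 0.78 -0.124 -0.718
v 2.442 -0.725 -1.329
v 0.882 -0.21 -0.478
v 2.584 -0.676 -1.099
v 1.024 -0.161 -0.249
v 2.727 -0.504 -0.941
v 1.167 0.011 -0.09
v 2.834 -0.255 -0.896
v 1.274 0.26 -0.045
v -3.184 -3.53 -3.002
v -3.298 -2.76 -2.44
v -4.516 -3.189 -3.739
v -4.631 -2.42 -3.176
v -2.429 -2.7 -3.984
v -2.544 -1.931 -3.421
v -3.762 -2.36 -4.72
v -3.876 -1.59 -4.158
v -1.42 -3.387 2.317
v -0.781 -4.21 2.189
v -1.72 -3.773 3.303
v -0.518 -3.92 2.383
v -0.411 -3.538 2.565
v -0.479 -3.129 2.704
v -0.709 -2.766 2.777
v -1.063 -2.509 2.77
v -1.478 -2.405 2.684
v -1.883 -2.47 2.536
v -2.208 -2.694 2.349
v -2.397 -3.038 2.157
v -2.417 -3.442 1.993
v -2.265 -3.836 1.884
v -1.966 -4.153 1.851
v -1.573 -4.338 1.898
v -1.154 -4.358 2.018
f 1 38 17
f 38 12 41
f 17 41 6
f 38 41 17
f 1 17 13
f 17 6 18
f 13 18 2
f 17 18 13
f 1 13 22
f 13 2 23
f 22 23 8
f 13 23 22
f 1 22 34
f 22 8 37
f 34 37 11
f 22 37 34
f 1 34 38
f 34 11 42
f 38 42 12
f 34 42 38
f 2 18 29
f 18 6 32
f 29 32 10
f 18 32 29
f 6 41 19
f 41 12 40
f 19 40 5
f 41 40 19
f 12 42 39
f 42 11 35
f 39 35 3
f 42 35 39
f 11 37 36
f 37 8 24
f 36 24 7
f 37 24 36
f 8 23 28
f 23 2 25
f 28 25 9
f 23 25 28
f 4 30 16
f 30 10 31
f 16 31 5
f 30 31 16
f 4 16 14
f 16 5 15
f 14 15 3
f 16 15 14
f 4 14 21
f 14 3 20
f 21 20 7
f 14 20 21
f 4 21 26
f 21 7 27
f 26 27 9
f 21 27 26
f 4 26 30
f 26 9 33
f 30 33 10
f 26 33 30
f 5 31 19
f 31 10 32
f 19 32 6
f 31 32 19
f 3 15 39
f 15 5 40
f 39 40 12
f 15 40 39
f 7 20 36
f 20 3 35
f 36 35 11
f 20 35 36
f 9 27 28
f 27 7 24
f 28 24 8
f 27 24 28
f 10 33 29
f 33 9 25
f 29 25 2
f 33 25 29
f 44 43 47
f 44 47 45
f 45 47 48
f 45 48 46
f 47 43 49
f 47 49 48
f 48 49 50
f 48 50 46
f 49 43 51
f 49 51 50
f 50 51 52
f 50 52 46
f 51 43 53
f 51 53 52
f 52 53 54
f 52 54 46
f 53 43 55
f 53 55 54
f 54 55 56
f 54 56 46
f 55 43 57
f 55 57 56
f 56 57 58
f 56 58 46
f 57 43 59
f 57 59 58
f 58 59 60
f 58 60 46
f 59 43 61
f 59 61 60
f 60 61 62
f 60 62 46
f 61 43 63
f 61 63 62
f 62 63 64
f 62 64 46
f 63 43 65
f 63 65 64
f 64 65 66
f 64 66 46
f 65 43 67
f 65 67 66
f 66 67 68
f 66 68 46
f 67 43 44
f 67 44 68
f 68 44 45
f 68 45 46
f 70 72 69
f 73 70 69
f 69 72 71
f 71 73 69
f 70 76 72
f 74 70 73
f 74 76 70
f 72 76 71
f 75 73 71
f 71 76 75
f 75 74 73
f 76 74 75
f 78 77 80
f 78 80 79
f 80 77 81
f 80 81 79
f 81 77 82
f 81 82 79
f 82 77 83
f 82 83 79
f 83 77 84
f 83 84 79
f 84 77 85
f 84 85 79
f 85 77 86
f 85 86 79
f 86 77 87
f 86 87 79
f 87 77 88
f 87 88 79
f 88 77 89
f 88 89 79
f 89 77 90
f 89 90 79
f 90 77 91
f 90 91 79
f 91 77 92
f 91 92 79
f 92 77 93
f 92 93 79
f 93 77 78
f 93 78 79



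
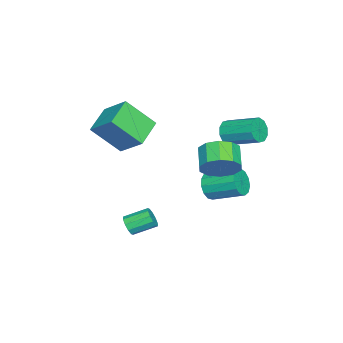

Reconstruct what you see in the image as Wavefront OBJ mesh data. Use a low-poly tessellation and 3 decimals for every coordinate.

v 2.549 2.136 1.789
v 3.148 1.687 2.467
v 2.15 1.296 3.09
v 1.551 1.744 2.411
v 3.041 2.27 2.661
v 2.042 1.879 3.284
v 2.745 2.802 2.521
v 1.747 2.411 3.144
v 2.375 3.08 2.102
v 1.377 2.688 2.725
v 2.071 2.997 1.563
v 1.073 2.605 2.186
v 1.95 2.584 1.11
v 0.952 2.193 1.733
v 2.058 2.001 0.916
v 1.059 1.61 1.539
v 2.353 1.469 1.056
v 1.355 1.078 1.679
v 2.723 1.192 1.475
v 1.725 0.8 2.098
v 3.027 1.275 2.014
v 2.029 0.883 2.637
v 2.709 -2.356 -3.017
v 3.157 -2.339 -2.65
v 2.68 -1.266 -2.116
v 2.231 -1.284 -2.483
v 3.247 -2.154 -2.943
v 2.77 -1.081 -2.409
v 3.131 -2.045 -3.265
v 2.654 -0.972 -2.731
v 2.853 -2.056 -3.491
v 2.376 -0.983 -2.958
v 2.521 -2.181 -3.537
v 2.044 -1.108 -3.003
v 2.26 -2.374 -3.384
v 1.783 -1.301 -2.85
v 2.17 -2.559 -3.091
v 1.693 -1.486 -2.557
v 2.286 -2.668 -2.769
v 1.809 -1.595 -2.235
v 2.564 -2.657 -2.542
v 2.087 -1.584 -2.009
v 2.896 -2.532 -2.497
v 2.419 -1.459 -1.963
v 0.573 0.972 -0.855
v 0.895 1.244 -1.535
v 0.95 2.859 -0.865
v 0.627 2.588 -0.185
v 0.448 1.279 -1.584
v 0.503 2.894 -0.913
v 0.041 1.217 -1.401
v 0.095 2.832 -0.73
v -0.197 1.077 -1.045
v -0.143 2.692 -0.374
v -0.191 0.904 -0.629
v -0.137 2.519 0.042
v 0.057 0.753 -0.284
v 0.112 2.368 0.386
v 0.47 0.671 -0.121
v 0.524 2.286 0.549
v 0.915 0.685 -0.192
v 0.969 2.301 0.479
v 1.251 0.79 -0.472
v 1.306 2.406 0.198
v 1.372 0.953 -0.875
v 1.427 2.569 -0.204
v 1.24 1.122 -1.271
v 1.294 2.738 -0.6
v -0.618 1.49 2.272
v -0.166 1.642 1.706
v 0.111 3.262 2.363
v -0.342 3.11 2.928
v -0.59 1.763 1.585
v -0.313 3.384 2.241
v -1.025 1.78 1.726
v -0.748 3.401 2.382
v -1.304 1.687 2.075
v -1.027 3.307 2.732
v -1.322 1.518 2.5
v -1.045 3.138 3.156
v -1.071 1.338 2.837
v -0.794 2.958 3.494
v -0.647 1.216 2.959
v -0.37 2.837 3.615
v -0.212 1.199 2.818
v 0.065 2.82 3.474
v 0.067 1.293 2.468
v 0.344 2.913 3.125
v 0.085 1.462 2.044
v 0.362 3.082 2.7
v 0.333 -4.384 3.297
v 0.833 -3.107 4.352
v -0.085 -3.018 1.841
v 0.415 -1.741 2.895
v 1.885 -4.519 2.725
v 2.385 -3.242 3.779
v 1.467 -3.153 1.268
v 1.967 -1.876 2.323
f 2 1 5
f 2 5 3
f 3 5 6
f 3 6 4
f 5 1 7
f 5 7 6
f 6 7 8
f 6 8 4
f 7 1 9
f 7 9 8
f 8 9 10
f 8 10 4
f 9 1 11
f 9 11 10
f 10 11 12
f 10 12 4
f 11 1 13
f 11 13 12
f 12 13 14
f 12 14 4
f 13 1 15
f 13 15 14
f 14 15 16
f 14 16 4
f 15 1 17
f 15 17 16
f 16 17 18
f 16 18 4
f 17 1 19
f 17 19 18
f 18 19 20
f 18 20 4
f 19 1 21
f 19 21 20
f 20 21 22
f 20 22 4
f 21 1 2
f 21 2 22
f 22 2 3
f 22 3 4
f 24 23 27
f 24 27 25
f 25 27 28
f 25 28 26
f 27 23 29
f 27 29 28
f 28 29 30
f 28 30 26
f 29 23 31
f 29 31 30
f 30 31 32
f 30 32 26
f 31 23 33
f 31 33 32
f 32 33 34
f 32 34 26
f 33 23 35
f 33 35 34
f 34 35 36
f 34 36 26
f 35 23 37
f 35 37 36
f 36 37 38
f 36 38 26
f 37 23 39
f 37 39 38
f 38 39 40
f 38 40 26
f 39 23 41
f 39 41 40
f 40 41 42
f 40 42 26
f 41 23 43
f 41 43 42
f 42 43 44
f 42 44 26
f 43 23 24
f 43 24 44
f 44 24 25
f 44 25 26
f 46 45 49
f 46 49 47
f 47 49 50
f 47 50 48
f 49 45 51
f 49 51 50
f 50 51 52
f 50 52 48
f 51 45 53
f 51 53 52
f 52 53 54
f 52 54 48
f 53 45 55
f 53 55 54
f 54 55 56
f 54 56 48
f 55 45 57
f 55 57 56
f 56 57 58
f 56 58 48
f 57 45 59
f 57 59 58
f 58 59 60
f 58 60 48
f 59 45 61
f 59 61 60
f 60 61 62
f 60 62 48
f 61 45 63
f 61 63 62
f 62 63 64
f 62 64 48
f 63 45 65
f 63 65 64
f 64 65 66
f 64 66 48
f 65 45 67
f 65 67 66
f 66 67 68
f 66 68 48
f 67 45 46
f 67 46 68
f 68 46 47
f 68 47 48
f 70 69 73
f 70 73 71
f 71 73 74
f 71 74 72
f 73 69 75
f 73 75 74
f 74 75 76
f 74 76 72
f 75 69 77
f 75 77 76
f 76 77 78
f 76 78 72
f 77 69 79
f 77 79 78
f 78 79 80
f 78 80 72
f 79 69 81
f 79 81 80
f 80 81 82
f 80 82 72
f 81 69 83
f 81 83 82
f 82 83 84
f 82 84 72
f 83 69 85
f 83 85 84
f 84 85 86
f 84 86 72
f 85 69 87
f 85 87 86
f 86 87 88
f 86 88 72
f 87 69 89
f 87 89 88
f 88 89 90
f 88 90 72
f 89 69 70
f 89 70 90
f 90 70 71
f 90 71 72
f 92 94 91
f 95 92 91
f 91 94 93
f 93 95 91
f 92 98 94
f 96 92 95
f 96 98 92
f 94 98 93
f 97 95 93
f 93 98 97
f 97 96 95
f 98 96 97



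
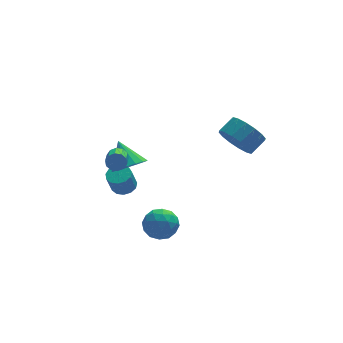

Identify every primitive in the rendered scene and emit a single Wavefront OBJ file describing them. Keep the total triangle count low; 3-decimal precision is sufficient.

v 2.121 -0.96 2.788
v 2.695 -1.752 2.539
v 3.474 -1.352 3.062
v 2.899 -0.56 3.312
v 2.772 -1.403 2.157
v 3.551 -1.003 2.68
v 2.675 -0.936 1.944
v 3.454 -0.535 2.468
v 2.429 -0.475 1.958
v 3.208 -0.074 2.481
v 2.1 -0.144 2.194
v 2.879 0.257 2.717
v 1.777 -0.031 2.59
v 2.556 0.369 3.113
v 1.546 -0.168 3.038
v 2.325 0.232 3.561
v 1.469 -0.517 3.42
v 2.248 -0.117 3.943
v 1.566 -0.985 3.632
v 2.345 -0.584 4.156
v 1.812 -1.446 3.619
v 2.591 -1.045 4.142
v 2.141 -1.777 3.383
v 2.92 -1.376 3.906
v 2.464 -1.889 2.987
v 3.243 -1.489 3.51
v -3.603 -1.387 3.203
v -3.31 -1.616 2.869
v -3.625 -2.682 3.322
v -3.917 -2.453 3.657
v -3.14 -1.559 3.12
v -3.455 -2.624 3.574
v -3.147 -1.436 3.404
v -3.462 -2.502 3.858
v -3.328 -1.295 3.611
v -3.643 -2.36 4.064
v -3.614 -1.189 3.662
v -3.929 -2.254 4.116
v -3.895 -1.158 3.538
v -4.21 -2.224 3.991
v -4.065 -1.216 3.286
v -4.38 -2.281 3.74
v -4.058 -1.338 3.002
v -4.373 -2.404 3.456
v -3.877 -1.48 2.796
v -4.192 -2.545 3.249
v -3.591 -1.586 2.744
v -3.906 -2.651 3.198
v -2.252 3.252 -2.642
v -1.921 3.772 -2.406
v -2.256 3.468 -1.263
v -2.588 2.948 -1.498
v -2.266 3.891 -2.476
v -2.602 3.586 -1.332
v -2.607 3.807 -2.598
v -2.943 3.503 -1.455
v -2.836 3.547 -2.734
v -3.171 3.243 -1.591
v -2.879 3.193 -2.841
v -3.214 2.889 -1.698
v -2.723 2.858 -2.885
v -3.058 2.554 -1.741
v -2.418 2.649 -2.851
v -2.753 2.344 -1.707
v -2.06 2.63 -2.751
v -2.396 2.326 -1.607
v -1.763 2.809 -2.616
v -2.099 2.505 -1.473
v -1.622 3.129 -2.49
v -1.957 2.825 -1.346
v -1.681 3.488 -2.411
v -2.016 3.184 -1.268
v -2.181 -1.778 -1.215
v -1.666 -1.949 -0.479
v -2.134 -3.211 -1.581
v -1.619 -3.382 -0.845
v -2.496 -3.145 -0.743
v -2.525 -2.259 -0.517
v -1.275 -2.901 -1.543
v -1.304 -2.015 -1.317
v -1.105 -2.643 -0.682
v -1.86 -2.794 -0.188
v -1.94 -2.366 -1.872
v -2.695 -2.517 -1.378
v -1.928 -1.737 -0.815
v -1.872 -3.423 -1.245
v -2.388 -3.283 -1.185
v -2.085 -3.384 -0.753
v -2.433 -1.92 -0.838
v -2.13 -2.02 -0.405
v -2.618 -2.723 -0.56
v -1.67 -3.14 -1.655
v -1.367 -3.24 -1.222
v -1.715 -1.776 -1.307
v -1.412 -1.877 -0.875
v -1.182 -2.437 -1.5
v -1.295 -2.246 -0.501
v -1.268 -3.088 -0.716
v -1.065 -2.806 -1.126
v -1.082 -2.285 -0.994
v -1.739 -2.334 -0.211
v -1.711 -3.177 -0.426
v -2.227 -3.038 -0.366
v -2.244 -2.517 -0.234
v -1.41 -2.743 -0.33
v -2.089 -1.983 -1.634
v -2.061 -2.826 -1.849
v -1.556 -2.643 -1.826
v -1.573 -2.122 -1.694
v -2.532 -2.072 -1.344
v -2.505 -2.914 -1.559
v -2.718 -2.875 -1.066
v -2.735 -2.354 -0.934
v -2.39 -2.417 -1.73
v -2.466 1.045 0.505
v -1.564 1.171 0.635
v -2.774 2.075 1.635
v -1.67 1.472 0.332
v -1.958 1.675 0.068
v -2.363 1.734 -0.096
v -2.791 1.635 -0.122
v -3.145 1.4 -0.004
v -3.343 1.085 0.23
v -3.341 0.76 0.527
v -3.138 0.5 0.819
v -2.781 0.365 1.039
v -2.352 0.386 1.137
v -1.95 0.558 1.09
v -1.665 0.841 0.909
f 2 1 5
f 2 5 3
f 3 5 6
f 3 6 4
f 5 1 7
f 5 7 6
f 6 7 8
f 6 8 4
f 7 1 9
f 7 9 8
f 8 9 10
f 8 10 4
f 9 1 11
f 9 11 10
f 10 11 12
f 10 12 4
f 11 1 13
f 11 13 12
f 12 13 14
f 12 14 4
f 13 1 15
f 13 15 14
f 14 15 16
f 14 16 4
f 15 1 17
f 15 17 16
f 16 17 18
f 16 18 4
f 17 1 19
f 17 19 18
f 18 19 20
f 18 20 4
f 19 1 21
f 19 21 20
f 20 21 22
f 20 22 4
f 21 1 23
f 21 23 22
f 22 23 24
f 22 24 4
f 23 1 25
f 23 25 24
f 24 25 26
f 24 26 4
f 25 1 2
f 25 2 26
f 26 2 3
f 26 3 4
f 28 27 31
f 28 31 29
f 29 31 32
f 29 32 30
f 31 27 33
f 31 33 32
f 32 33 34
f 32 34 30
f 33 27 35
f 33 35 34
f 34 35 36
f 34 36 30
f 35 27 37
f 35 37 36
f 36 37 38
f 36 38 30
f 37 27 39
f 37 39 38
f 38 39 40
f 38 40 30
f 39 27 41
f 39 41 40
f 40 41 42
f 40 42 30
f 41 27 43
f 41 43 42
f 42 43 44
f 42 44 30
f 43 27 45
f 43 45 44
f 44 45 46
f 44 46 30
f 45 27 47
f 45 47 46
f 46 47 48
f 46 48 30
f 47 27 28
f 47 28 48
f 48 28 29
f 48 29 30
f 50 49 53
f 50 53 51
f 51 53 54
f 51 54 52
f 53 49 55
f 53 55 54
f 54 55 56
f 54 56 52
f 55 49 57
f 55 57 56
f 56 57 58
f 56 58 52
f 57 49 59
f 57 59 58
f 58 59 60
f 58 60 52
f 59 49 61
f 59 61 60
f 60 61 62
f 60 62 52
f 61 49 63
f 61 63 62
f 62 63 64
f 62 64 52
f 63 49 65
f 63 65 64
f 64 65 66
f 64 66 52
f 65 49 67
f 65 67 66
f 66 67 68
f 66 68 52
f 67 49 69
f 67 69 68
f 68 69 70
f 68 70 52
f 69 49 71
f 69 71 70
f 70 71 72
f 70 72 52
f 71 49 50
f 71 50 72
f 72 50 51
f 72 51 52
f 73 110 89
f 110 84 113
f 89 113 78
f 110 113 89
f 73 89 85
f 89 78 90
f 85 90 74
f 89 90 85
f 73 85 94
f 85 74 95
f 94 95 80
f 85 95 94
f 73 94 106
f 94 80 109
f 106 109 83
f 94 109 106
f 73 106 110
f 106 83 114
f 110 114 84
f 106 114 110
f 74 90 101
f 90 78 104
f 101 104 82
f 90 104 101
f 78 113 91
f 113 84 112
f 91 112 77
f 113 112 91
f 84 114 111
f 114 83 107
f 111 107 75
f 114 107 111
f 83 109 108
f 109 80 96
f 108 96 79
f 109 96 108
f 80 95 100
f 95 74 97
f 100 97 81
f 95 97 100
f 76 102 88
f 102 82 103
f 88 103 77
f 102 103 88
f 76 88 86
f 88 77 87
f 86 87 75
f 88 87 86
f 76 86 93
f 86 75 92
f 93 92 79
f 86 92 93
f 76 93 98
f 93 79 99
f 98 99 81
f 93 99 98
f 76 98 102
f 98 81 105
f 102 105 82
f 98 105 102
f 77 103 91
f 103 82 104
f 91 104 78
f 103 104 91
f 75 87 111
f 87 77 112
f 111 112 84
f 87 112 111
f 79 92 108
f 92 75 107
f 108 107 83
f 92 107 108
f 81 99 100
f 99 79 96
f 100 96 80
f 99 96 100
f 82 105 101
f 105 81 97
f 101 97 74
f 105 97 101
f 116 115 118
f 116 118 117
f 118 115 119
f 118 119 117
f 119 115 120
f 119 120 117
f 120 115 121
f 120 121 117
f 121 115 122
f 121 122 117
f 122 115 123
f 122 123 117
f 123 115 124
f 123 124 117
f 124 115 125
f 124 125 117
f 125 115 126
f 125 126 117
f 126 115 127
f 126 127 117
f 127 115 128
f 127 128 117
f 128 115 129
f 128 129 117
f 129 115 116
f 129 116 117



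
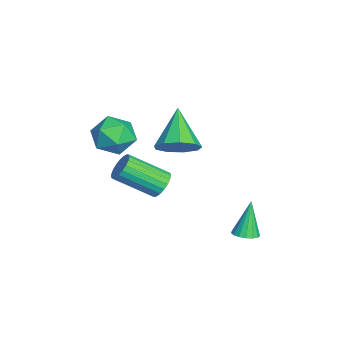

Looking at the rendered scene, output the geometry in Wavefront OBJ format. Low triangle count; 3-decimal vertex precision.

v -0.771 0.409 2.09
v -0.224 -0.175 2.722
v -2.389 0.411 3.49
v -0.106 0.5 2.858
v -0.299 1.132 2.634
v -0.713 1.426 2.156
v -1.154 1.244 1.646
v -1.416 0.672 1.344
v -1.376 -0.023 1.391
v -1.053 -0.516 1.765
v -0.598 -0.576 2.291
v -0.354 -2.412 3.697
v 0.12 -1.669 3.124
v 1.12 -2.751 4.476
v 1.594 -2.008 3.903
v 0.893 -1.737 4.638
v -0.018 -1.528 4.156
v 1.258 -2.892 3.444
v 0.347 -2.683 2.962
v 1.116 -1.966 2.967
v 0.89 -1.252 3.705
v 0.35 -3.168 3.895
v 0.124 -2.454 4.633
v 0.91 3.24 -2.185
v 1.491 3.24 -1.999
v 0.37 3.48 -0.495
v 1.436 3.521 -2.057
v 1.26 3.738 -2.143
v 1.004 3.841 -2.24
v 0.727 3.806 -2.323
v 0.491 3.641 -2.375
v 0.351 3.385 -2.384
v 0.34 3.096 -2.347
v 0.458 2.84 -2.272
v 0.68 2.675 -2.178
v 0.955 2.64 -2.086
v 1.219 2.743 -2.016
v 1.413 2.959 -1.985
v -0.572 -0.272 -0.132
v 0.098 -0.153 0.069
v 0.063 -1.89 1.213
v -0.608 -2.008 1.012
v -0.054 -0.012 0.278
v -0.09 -1.749 1.423
v -0.297 0.084 0.417
v -0.332 -1.652 1.561
v -0.586 0.119 0.461
v -0.622 -1.618 1.605
v -0.874 0.086 0.402
v -0.91 -1.65 1.546
v -1.109 -0.009 0.251
v -1.145 -1.745 1.395
v -1.252 -0.149 0.033
v -1.287 -1.885 1.177
v -1.276 -0.31 -0.213
v -1.312 -2.047 0.931
v -1.18 -0.465 -0.445
v -1.215 -2.202 0.699
v -0.978 -0.586 -0.623
v -1.013 -2.323 0.522
v -0.706 -0.653 -0.716
v -0.741 -2.39 0.428
v -0.41 -0.654 -0.708
v -0.446 -2.391 0.436
v -0.143 -0.589 -0.6
v -0.179 -2.326 0.544
v 0.05 -0.469 -0.412
v 0.014 -2.206 0.732
v 0.135 -0.315 -0.175
v 0.099 -2.051 0.969
f 2 1 4
f 2 4 3
f 4 1 5
f 4 5 3
f 5 1 6
f 5 6 3
f 6 1 7
f 6 7 3
f 7 1 8
f 7 8 3
f 8 1 9
f 8 9 3
f 9 1 10
f 9 10 3
f 10 1 11
f 10 11 3
f 11 1 2
f 11 2 3
f 12 23 17
f 12 17 13
f 12 13 19
f 12 19 22
f 12 22 23
f 13 17 21
f 17 23 16
f 23 22 14
f 22 19 18
f 19 13 20
f 15 21 16
f 15 16 14
f 15 14 18
f 15 18 20
f 15 20 21
f 16 21 17
f 14 16 23
f 18 14 22
f 20 18 19
f 21 20 13
f 25 24 27
f 25 27 26
f 27 24 28
f 27 28 26
f 28 24 29
f 28 29 26
f 29 24 30
f 29 30 26
f 30 24 31
f 30 31 26
f 31 24 32
f 31 32 26
f 32 24 33
f 32 33 26
f 33 24 34
f 33 34 26
f 34 24 35
f 34 35 26
f 35 24 36
f 35 36 26
f 36 24 37
f 36 37 26
f 37 24 38
f 37 38 26
f 38 24 25
f 38 25 26
f 40 39 43
f 40 43 41
f 41 43 44
f 41 44 42
f 43 39 45
f 43 45 44
f 44 45 46
f 44 46 42
f 45 39 47
f 45 47 46
f 46 47 48
f 46 48 42
f 47 39 49
f 47 49 48
f 48 49 50
f 48 50 42
f 49 39 51
f 49 51 50
f 50 51 52
f 50 52 42
f 51 39 53
f 51 53 52
f 52 53 54
f 52 54 42
f 53 39 55
f 53 55 54
f 54 55 56
f 54 56 42
f 55 39 57
f 55 57 56
f 56 57 58
f 56 58 42
f 57 39 59
f 57 59 58
f 58 59 60
f 58 60 42
f 59 39 61
f 59 61 60
f 60 61 62
f 60 62 42
f 61 39 63
f 61 63 62
f 62 63 64
f 62 64 42
f 63 39 65
f 63 65 64
f 64 65 66
f 64 66 42
f 65 39 67
f 65 67 66
f 66 67 68
f 66 68 42
f 67 39 69
f 67 69 68
f 68 69 70
f 68 70 42
f 69 39 40
f 69 40 70
f 70 40 41
f 70 41 42



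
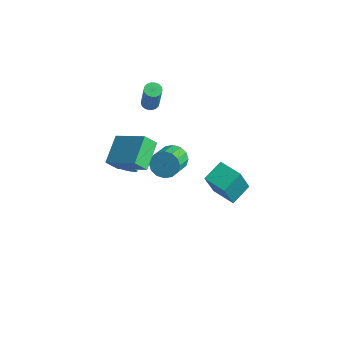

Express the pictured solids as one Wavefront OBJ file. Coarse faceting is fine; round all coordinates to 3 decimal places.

v -3.73 3.552 1.729
v -3.386 3.927 1.692
v -2.787 3.563 3.554
v -3.13 3.188 3.591
v -3.569 4.034 1.772
v -2.97 3.67 3.634
v -3.784 4.046 1.843
v -3.185 3.682 3.705
v -3.989 3.96 1.892
v -3.389 3.596 3.754
v -4.142 3.793 1.909
v -3.542 3.429 3.771
v -4.213 3.579 1.89
v -3.614 3.214 3.752
v -4.189 3.359 1.839
v -3.589 2.994 3.701
v -4.073 3.177 1.766
v -3.474 2.813 3.628
v -3.89 3.07 1.686
v -3.291 2.706 3.548
v -3.675 3.058 1.615
v -3.076 2.694 3.477
v -3.471 3.144 1.566
v -2.871 2.78 3.428
v -3.318 3.311 1.549
v -2.718 2.947 3.411
v -3.246 3.526 1.568
v -2.647 3.161 3.43
v -3.271 3.746 1.619
v -2.671 3.381 3.481
v 3.263 1.171 0.66
v 3.342 0.366 2.478
v 3.269 2.378 1.194
v 3.348 1.573 3.012
v 4.632 1.187 0.608
v 4.711 0.382 2.426
v 4.638 2.394 1.142
v 4.717 1.589 2.96
v -2.296 0.049 -0.563
v -1.581 0.155 -0.245
v -2.744 1.071 0.103
v -1.578 0.379 -0.587
v -1.768 0.515 -0.923
v -2.1 0.525 -1.162
v -2.484 0.409 -1.241
v -2.817 0.196 -1.139
v -3.011 -0.057 -0.882
v -3.013 -0.281 -0.54
v -2.823 -0.417 -0.204
v -2.492 -0.428 0.035
v -2.108 -0.311 0.115
v -1.775 -0.098 0.012
v -1.912 -0.738 0.233
v -2.253 -1.311 1.005
v -2.611 0.727 1.012
v -2.952 0.154 1.784
v -0.048 -0.414 1.296
v -0.389 -0.987 2.068
v -0.747 1.051 2.075
v -1.088 0.478 2.847
v -2.138 3.709 -2.382
v -1.644 4.248 -1.892
v -1.048 2.949 -1.067
v -1.542 2.411 -1.558
v -2.038 4.21 -1.666
v -1.441 2.912 -0.841
v -2.458 4.039 -1.632
v -1.862 2.74 -0.807
v -2.793 3.779 -1.799
v -2.197 2.48 -0.974
v -2.953 3.501 -2.122
v -2.356 2.202 -1.297
v -2.894 3.278 -2.515
v -2.297 1.979 -1.691
v -2.632 3.171 -2.873
v -2.036 1.872 -2.048
v -2.239 3.208 -3.099
v -1.642 1.91 -2.274
v -1.818 3.38 -3.133
v -1.222 2.081 -2.308
v -1.483 3.64 -2.966
v -0.887 2.341 -2.141
v -1.324 3.918 -2.643
v -0.727 2.619 -1.818
v -1.383 4.141 -2.249
v -0.786 2.842 -1.425
f 2 1 5
f 2 5 3
f 3 5 6
f 3 6 4
f 5 1 7
f 5 7 6
f 6 7 8
f 6 8 4
f 7 1 9
f 7 9 8
f 8 9 10
f 8 10 4
f 9 1 11
f 9 11 10
f 10 11 12
f 10 12 4
f 11 1 13
f 11 13 12
f 12 13 14
f 12 14 4
f 13 1 15
f 13 15 14
f 14 15 16
f 14 16 4
f 15 1 17
f 15 17 16
f 16 17 18
f 16 18 4
f 17 1 19
f 17 19 18
f 18 19 20
f 18 20 4
f 19 1 21
f 19 21 20
f 20 21 22
f 20 22 4
f 21 1 23
f 21 23 22
f 22 23 24
f 22 24 4
f 23 1 25
f 23 25 24
f 24 25 26
f 24 26 4
f 25 1 27
f 25 27 26
f 26 27 28
f 26 28 4
f 27 1 29
f 27 29 28
f 28 29 30
f 28 30 4
f 29 1 2
f 29 2 30
f 30 2 3
f 30 3 4
f 32 34 31
f 35 32 31
f 31 34 33
f 33 35 31
f 32 38 34
f 36 32 35
f 36 38 32
f 34 38 33
f 37 35 33
f 33 38 37
f 37 36 35
f 38 36 37
f 40 39 42
f 40 42 41
f 42 39 43
f 42 43 41
f 43 39 44
f 43 44 41
f 44 39 45
f 44 45 41
f 45 39 46
f 45 46 41
f 46 39 47
f 46 47 41
f 47 39 48
f 47 48 41
f 48 39 49
f 48 49 41
f 49 39 50
f 49 50 41
f 50 39 51
f 50 51 41
f 51 39 52
f 51 52 41
f 52 39 40
f 52 40 41
f 54 56 53
f 57 54 53
f 53 56 55
f 55 57 53
f 54 60 56
f 58 54 57
f 58 60 54
f 56 60 55
f 59 57 55
f 55 60 59
f 59 58 57
f 60 58 59
f 62 61 65
f 62 65 63
f 63 65 66
f 63 66 64
f 65 61 67
f 65 67 66
f 66 67 68
f 66 68 64
f 67 61 69
f 67 69 68
f 68 69 70
f 68 70 64
f 69 61 71
f 69 71 70
f 70 71 72
f 70 72 64
f 71 61 73
f 71 73 72
f 72 73 74
f 72 74 64
f 73 61 75
f 73 75 74
f 74 75 76
f 74 76 64
f 75 61 77
f 75 77 76
f 76 77 78
f 76 78 64
f 77 61 79
f 77 79 78
f 78 79 80
f 78 80 64
f 79 61 81
f 79 81 80
f 80 81 82
f 80 82 64
f 81 61 83
f 81 83 82
f 82 83 84
f 82 84 64
f 83 61 85
f 83 85 84
f 84 85 86
f 84 86 64
f 85 61 62
f 85 62 86
f 86 62 63
f 86 63 64



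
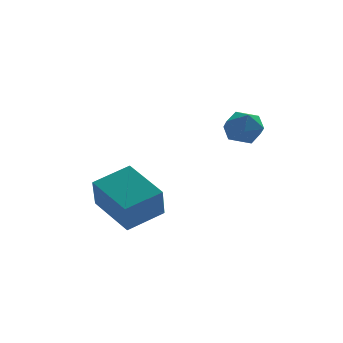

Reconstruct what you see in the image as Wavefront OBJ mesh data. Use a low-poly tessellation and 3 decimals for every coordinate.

v 0.22 1.465 3.562
v 1.032 1.296 3.37
v -0.192 0.704 2.49
v 0.62 0.535 2.298
v 0.272 0.207 3.003
v 0.527 0.677 3.665
v 0.313 1.323 2.195
v 0.568 1.793 2.857
v 1.09 1.208 2.525
v 1.065 0.519 3.024
v -0.225 1.481 2.836
v -0.25 0.792 3.335
v -3.853 0.783 -1.856
v -4.024 0.049 -0.502
v -4.824 2.409 -1.099
v -4.996 1.675 0.256
v -2.404 1.405 -1.336
v -2.576 0.671 0.019
v -3.376 3.031 -0.578
v -3.547 2.297 0.776
f 1 12 6
f 1 6 2
f 1 2 8
f 1 8 11
f 1 11 12
f 2 6 10
f 6 12 5
f 12 11 3
f 11 8 7
f 8 2 9
f 4 10 5
f 4 5 3
f 4 3 7
f 4 7 9
f 4 9 10
f 5 10 6
f 3 5 12
f 7 3 11
f 9 7 8
f 10 9 2
f 14 16 13
f 17 14 13
f 13 16 15
f 15 17 13
f 14 20 16
f 18 14 17
f 18 20 14
f 16 20 15
f 19 17 15
f 15 20 19
f 19 18 17
f 20 18 19



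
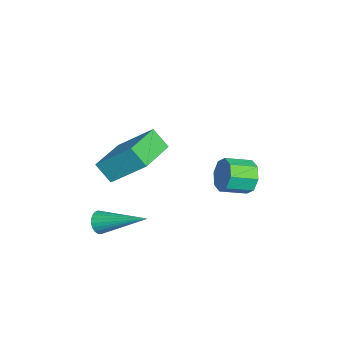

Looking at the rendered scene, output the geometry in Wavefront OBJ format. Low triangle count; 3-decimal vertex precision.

v 0.355 0.924 -0.161
v 0.79 0.824 -0.813
v 1.119 -0.243 -0.431
v 0.685 -0.144 0.221
v 1.103 1.081 -0.363
v 1.432 0.014 0.018
v 0.977 1.246 0.205
v 1.306 0.179 0.586
v 0.488 1.222 0.559
v 0.817 0.154 0.94
v -0.079 1.023 0.491
v 0.25 -0.044 0.873
v -0.392 0.766 0.042
v -0.063 -0.301 0.423
v -0.266 0.601 -0.526
v 0.063 -0.466 -0.145
v 0.223 0.626 -0.88
v 0.552 -0.442 -0.499
v 2.604 -4.024 3.42
v 3.002 -2.714 4.65
v 2.949 -3.461 2.71
v 3.347 -2.151 3.94
v 4.313 -4.769 3.66
v 4.711 -3.459 4.89
v 4.658 -4.206 2.95
v 5.056 -2.896 4.18
v 3.374 -4.741 -0.451
v 3.582 -5.03 -0.058
v 4.166 -2.919 0.471
v 3.738 -5.029 -0.194
v 3.838 -4.984 -0.37
v 3.867 -4.902 -0.557
v 3.822 -4.795 -0.728
v 3.708 -4.681 -0.858
v 3.544 -4.575 -0.925
v 3.353 -4.495 -0.92
v 3.166 -4.452 -0.843
v 3.01 -4.453 -0.707
v 2.91 -4.498 -0.532
v 2.88 -4.58 -0.345
v 2.926 -4.686 -0.173
v 3.039 -4.801 -0.044
v 3.204 -4.907 0.023
v 3.394 -4.987 0.018
f 2 1 5
f 2 5 3
f 3 5 6
f 3 6 4
f 5 1 7
f 5 7 6
f 6 7 8
f 6 8 4
f 7 1 9
f 7 9 8
f 8 9 10
f 8 10 4
f 9 1 11
f 9 11 10
f 10 11 12
f 10 12 4
f 11 1 13
f 11 13 12
f 12 13 14
f 12 14 4
f 13 1 15
f 13 15 14
f 14 15 16
f 14 16 4
f 15 1 17
f 15 17 16
f 16 17 18
f 16 18 4
f 17 1 2
f 17 2 18
f 18 2 3
f 18 3 4
f 20 22 19
f 23 20 19
f 19 22 21
f 21 23 19
f 20 26 22
f 24 20 23
f 24 26 20
f 22 26 21
f 25 23 21
f 21 26 25
f 25 24 23
f 26 24 25
f 28 27 30
f 28 30 29
f 30 27 31
f 30 31 29
f 31 27 32
f 31 32 29
f 32 27 33
f 32 33 29
f 33 27 34
f 33 34 29
f 34 27 35
f 34 35 29
f 35 27 36
f 35 36 29
f 36 27 37
f 36 37 29
f 37 27 38
f 37 38 29
f 38 27 39
f 38 39 29
f 39 27 40
f 39 40 29
f 40 27 41
f 40 41 29
f 41 27 42
f 41 42 29
f 42 27 43
f 42 43 29
f 43 27 44
f 43 44 29
f 44 27 28
f 44 28 29



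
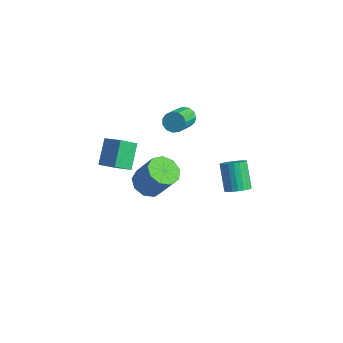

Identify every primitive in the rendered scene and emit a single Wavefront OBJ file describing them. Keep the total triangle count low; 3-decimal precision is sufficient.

v 2.644 3.591 -0.883
v 3.057 4.13 -0.855
v 2.169 4.748 0.351
v 1.756 4.209 0.323
v 2.862 4.215 -1.042
v 1.975 4.833 0.164
v 2.63 4.192 -1.201
v 1.742 4.81 0.005
v 2.4 4.065 -1.305
v 1.512 4.683 -0.099
v 2.212 3.856 -1.337
v 1.324 4.474 -0.13
v 2.099 3.601 -1.289
v 1.211 4.219 -0.083
v 2.08 3.345 -1.172
v 1.192 3.962 0.034
v 2.158 3.131 -1.005
v 1.271 3.749 0.202
v 2.321 2.996 -0.816
v 1.433 3.614 0.39
v 2.539 2.965 -0.639
v 1.652 3.583 0.567
v 2.776 3.042 -0.505
v 1.888 3.66 0.702
v 2.989 3.214 -0.435
v 2.102 3.831 0.771
v 3.143 3.451 -0.444
v 2.256 4.068 0.763
v 3.211 3.712 -0.528
v 2.323 4.33 0.678
v 3.18 3.952 -0.673
v 2.293 4.57 0.533
v -1.189 3.835 2.321
v -0.888 4.211 2.696
v -0.349 2.86 3.614
v -0.651 2.485 3.239
v -1.203 4.175 2.828
v -0.665 2.824 3.746
v -1.514 4.031 2.799
v -0.976 2.68 3.717
v -1.722 3.825 2.618
v -1.183 2.474 3.536
v -1.76 3.623 2.343
v -1.222 2.272 3.261
v -1.618 3.488 2.061
v -1.079 2.137 2.979
v -1.339 3.463 1.861
v -0.801 2.112 2.78
v -1.013 3.557 1.808
v -0.474 2.206 2.726
v -0.742 3.739 1.917
v -0.204 2.388 2.835
v -0.614 3.952 2.154
v -0.076 2.601 3.073
v -0.668 4.127 2.445
v -0.13 2.777 3.363
v -3.466 1.15 -1.511
v -3.744 0.254 -0.763
v -4.049 2.194 -0.478
v -4.327 1.298 0.27
v -2.413 1.242 -1.01
v -2.691 0.346 -0.262
v -2.996 2.286 0.023
v -3.274 1.39 0.771
v -3.138 3.175 -4.142
v -2.401 3.503 -4.625
v -1.445 3.713 -3.02
v -2.182 3.385 -2.538
v -2.789 3.988 -4.458
v -1.832 4.199 -2.853
v -3.339 4.093 -4.143
v -2.383 4.303 -2.538
v -3.796 3.768 -3.828
v -2.839 3.978 -2.223
v -3.945 3.165 -3.66
v -2.988 3.376 -2.055
v -3.717 2.567 -3.718
v -2.76 2.778 -2.113
v -3.218 2.253 -3.974
v -2.261 2.464 -2.37
v -2.681 2.371 -4.309
v -1.725 2.581 -2.705
v -2.359 2.864 -4.566
v -1.402 3.075 -2.962
f 2 1 5
f 2 5 3
f 3 5 6
f 3 6 4
f 5 1 7
f 5 7 6
f 6 7 8
f 6 8 4
f 7 1 9
f 7 9 8
f 8 9 10
f 8 10 4
f 9 1 11
f 9 11 10
f 10 11 12
f 10 12 4
f 11 1 13
f 11 13 12
f 12 13 14
f 12 14 4
f 13 1 15
f 13 15 14
f 14 15 16
f 14 16 4
f 15 1 17
f 15 17 16
f 16 17 18
f 16 18 4
f 17 1 19
f 17 19 18
f 18 19 20
f 18 20 4
f 19 1 21
f 19 21 20
f 20 21 22
f 20 22 4
f 21 1 23
f 21 23 22
f 22 23 24
f 22 24 4
f 23 1 25
f 23 25 24
f 24 25 26
f 24 26 4
f 25 1 27
f 25 27 26
f 26 27 28
f 26 28 4
f 27 1 29
f 27 29 28
f 28 29 30
f 28 30 4
f 29 1 31
f 29 31 30
f 30 31 32
f 30 32 4
f 31 1 2
f 31 2 32
f 32 2 3
f 32 3 4
f 34 33 37
f 34 37 35
f 35 37 38
f 35 38 36
f 37 33 39
f 37 39 38
f 38 39 40
f 38 40 36
f 39 33 41
f 39 41 40
f 40 41 42
f 40 42 36
f 41 33 43
f 41 43 42
f 42 43 44
f 42 44 36
f 43 33 45
f 43 45 44
f 44 45 46
f 44 46 36
f 45 33 47
f 45 47 46
f 46 47 48
f 46 48 36
f 47 33 49
f 47 49 48
f 48 49 50
f 48 50 36
f 49 33 51
f 49 51 50
f 50 51 52
f 50 52 36
f 51 33 53
f 51 53 52
f 52 53 54
f 52 54 36
f 53 33 55
f 53 55 54
f 54 55 56
f 54 56 36
f 55 33 34
f 55 34 56
f 56 34 35
f 56 35 36
f 58 60 57
f 61 58 57
f 57 60 59
f 59 61 57
f 58 64 60
f 62 58 61
f 62 64 58
f 60 64 59
f 63 61 59
f 59 64 63
f 63 62 61
f 64 62 63
f 66 65 69
f 66 69 67
f 67 69 70
f 67 70 68
f 69 65 71
f 69 71 70
f 70 71 72
f 70 72 68
f 71 65 73
f 71 73 72
f 72 73 74
f 72 74 68
f 73 65 75
f 73 75 74
f 74 75 76
f 74 76 68
f 75 65 77
f 75 77 76
f 76 77 78
f 76 78 68
f 77 65 79
f 77 79 78
f 78 79 80
f 78 80 68
f 79 65 81
f 79 81 80
f 80 81 82
f 80 82 68
f 81 65 83
f 81 83 82
f 82 83 84
f 82 84 68
f 83 65 66
f 83 66 84
f 84 66 67
f 84 67 68

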